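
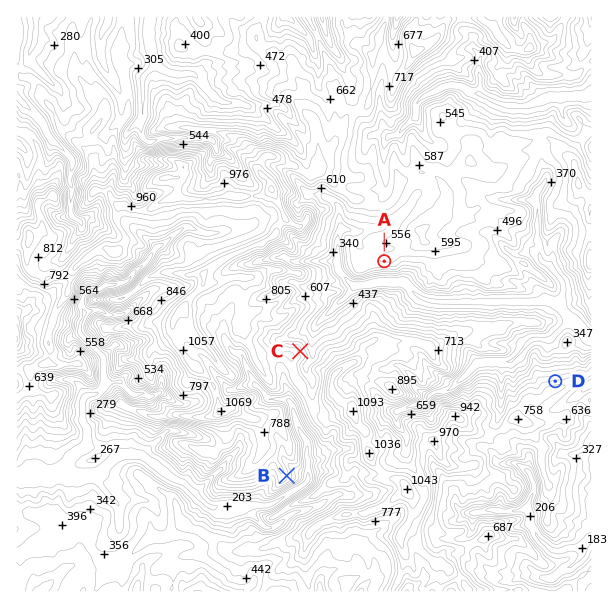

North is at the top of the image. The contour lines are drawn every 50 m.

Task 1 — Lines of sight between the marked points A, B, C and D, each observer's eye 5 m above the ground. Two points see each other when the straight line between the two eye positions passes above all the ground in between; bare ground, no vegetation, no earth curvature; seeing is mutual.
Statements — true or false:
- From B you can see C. false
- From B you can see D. false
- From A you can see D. true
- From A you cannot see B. true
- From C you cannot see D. true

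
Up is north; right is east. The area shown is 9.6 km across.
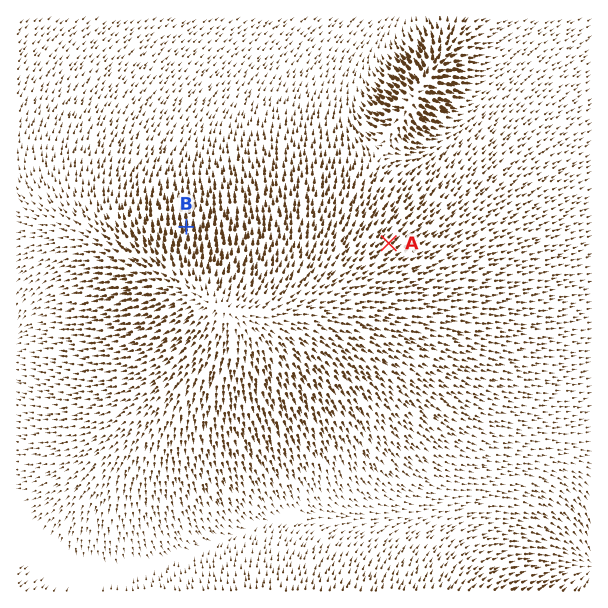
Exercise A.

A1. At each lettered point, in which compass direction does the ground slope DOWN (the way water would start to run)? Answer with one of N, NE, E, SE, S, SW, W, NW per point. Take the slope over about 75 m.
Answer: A NE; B N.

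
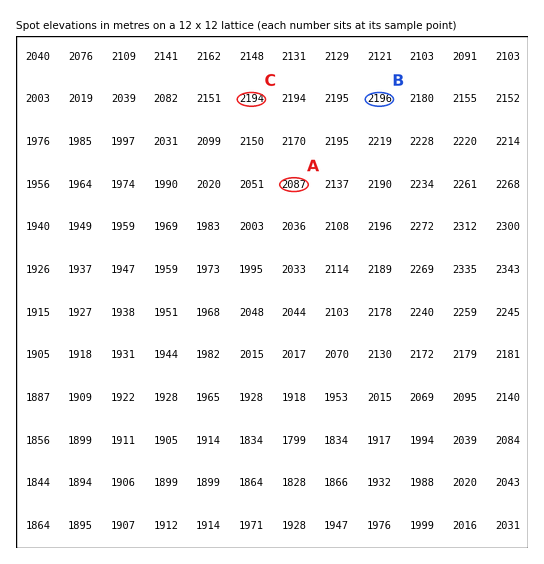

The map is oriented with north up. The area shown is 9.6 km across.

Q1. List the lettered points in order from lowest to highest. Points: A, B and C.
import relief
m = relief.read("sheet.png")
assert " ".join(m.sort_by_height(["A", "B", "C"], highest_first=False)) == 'A C B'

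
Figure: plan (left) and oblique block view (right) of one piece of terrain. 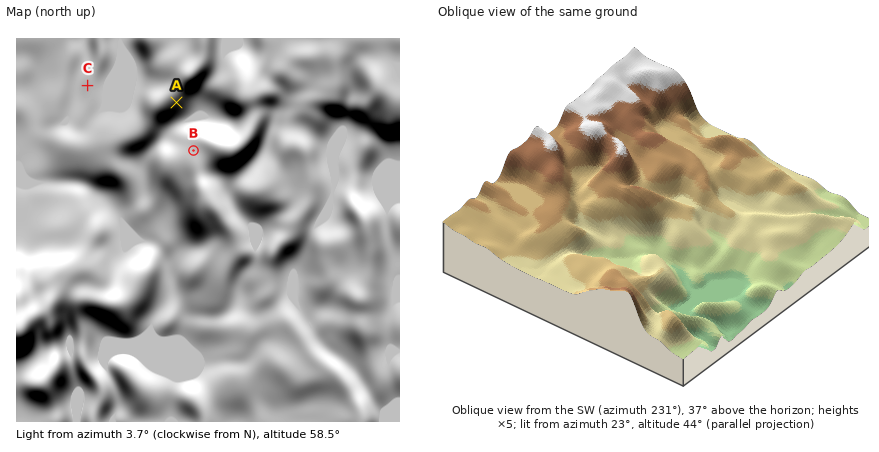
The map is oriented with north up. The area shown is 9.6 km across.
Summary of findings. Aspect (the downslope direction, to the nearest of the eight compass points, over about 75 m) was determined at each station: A SE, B W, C W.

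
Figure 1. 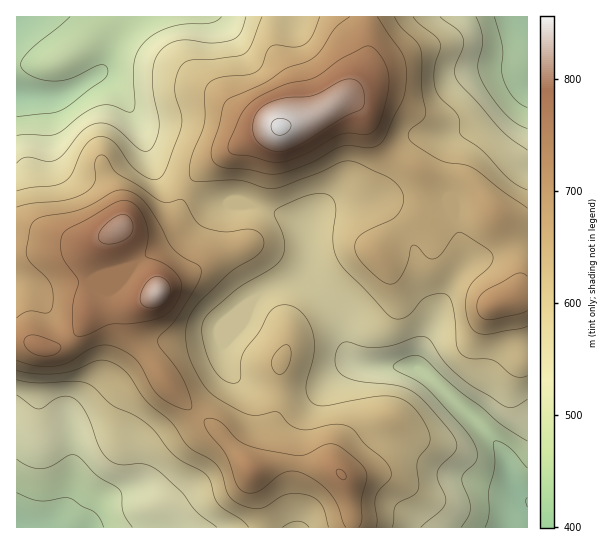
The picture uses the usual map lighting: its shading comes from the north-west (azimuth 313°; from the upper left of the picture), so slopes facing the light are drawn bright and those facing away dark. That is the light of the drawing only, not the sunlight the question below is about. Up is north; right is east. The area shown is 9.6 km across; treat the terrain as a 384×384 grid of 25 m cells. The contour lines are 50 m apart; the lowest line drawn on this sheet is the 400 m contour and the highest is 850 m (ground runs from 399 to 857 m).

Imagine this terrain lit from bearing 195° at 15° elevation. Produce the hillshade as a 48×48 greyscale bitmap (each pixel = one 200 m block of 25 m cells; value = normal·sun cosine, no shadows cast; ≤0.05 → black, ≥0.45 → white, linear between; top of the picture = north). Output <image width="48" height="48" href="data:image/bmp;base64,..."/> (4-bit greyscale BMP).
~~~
<image width="48" height="48" href="data:image/bmp;base64,Qk32BAAAAAAAAHYAAAAoAAAAMAAAADAAAAABAAQAAAAAAIAEAAATCwAAEwsAABAAAAAAAAAAAAAAABEREQAiIiIAMzMzAERERABVVVUAZmZmAHd3dwCIiIgAmZmZAKqqqgC7u7sAzMzMAN3d3QDu7u4A////AKqpmZqqqqqqq83uy6qru6l2Z4mZmZiIh6qqmZqqmZmqq83u26q7u6lmaJqpmId3d7uqmaqpmImZqr3+27vM3Ll3iqqYdmZ3d7u6qqu6mImaqrze27zN3bmIqql2VWd3ibu6qrzMuqqrvMzMurvM3Jd4mYdmZ4iHm7uqqrzMu7u83d25d5mqqGRFZmZ4mZmIrKqqqru7qrvN7uyVRWd3ZTI0VniaqpdovKqpmquqmqvN3cpjNEVVQyNFd4mYh1Vq3amZmaqpmqvMy6hURVVEMzRniZh2UzSd7JmYiaqpqrzcqXVFVmZUM0V4mYZTIjjO25mYmruqq97sl1M1ZnZUQ0VmdlQhE4ztuqqZq7uqvO7adTI0ZnZlREREMyERON7cqszMzcuqvN24UyNFd4dmZUMyEAAUjf7Lu////tuqvMqFQzRniZh3dlMyEAFI3+y7vP///9u7zLhUNEZ4mZiIdlVUREWN7suqu////tzN24ZERFeIiIiId3eJmZrO3Lqqqty6rN3tynVVVWd3d3d3d4q7zM3curu6mIdles3cuYd2Znh3ZndmeJqrvMzKmrzLqVREebu7u7uYd4iHd2ZVaJmaq7upms3dzERGiZmavO25iZiId2VFaImZq7qpms3d3VZomHeIrN7KqqmIh1RFeImau6mqqqqru3eJmGZ3iaqZq7qZh2VWeJm8y5mrqodniIiamHeHd2ZWiru6mHd3iZvMypq7qXVEZpqrqZiIdkIkaKu7upiIiazcuZqqqXVFVaq7qqqpl0ITV4mru6mIirzLmImZmYdmVZmqqau7qWM0VniaqpiImruph4iJmZmYZYiZiJqruWVVZVZ3h3d4mZmHd4iIiZqph4iHdneJmFVWVURVVVZ4iYdmZ4iIiJq6iHZUQ0RmZTRWVURERGeIiIdmZ4iIiJqph1QyEiIzMRNWZlVVZ4mZmYh3d4iHiJmHZjIREiIhAANWd4iImruqqZiIiIiIiJhkMzMiNEQxAANniau83dzLupmZmZmIiZdCEUREVndSACV4m87v7u7dy6mZqpmYiHUyI1VEV4hjEkZ4m9/////u3Lqqqph3dlMzRVVFVndTI1d3ib3u///+3czMqXZVVDNFZkRFVlQyJGd3eJqs7/7u7e7tqGVVVEVVVTNEVUIRJXiHd3eKzMzM3u/sqHd2ZmZUMzNERDISNoiIiId4mZiavN3LmJmId2ZDIjNERDIjV5qZmYh3dlVnmrupiZmHZlQyI1VVVEM0eaqqmZdkMzNFaJmIiZhlREMiNIiIhlRGiaqZmXZDERIzRXd3eIZUREM0Vru7qXZniZmYh2QzERIjNFZmd3ZVVURFZ6u7upiImZiHdUMzNDMzREVWZmZmdlVWiImZmZmZiIh2VDM0ZlQ0RURVVWZniHd3iHd3eImZh2ZVMyI1d1M0VlVlVEVniIh3d3ZmZ3iIdlRDIiNGdlRFZmZlQzNFZndmZndmZ3eIdlQyI0RXdlVmdmZlMyIzRVVWZnd3d3eIdlQzNFVndmZ3dmZUMyIjNFVWZg=="/>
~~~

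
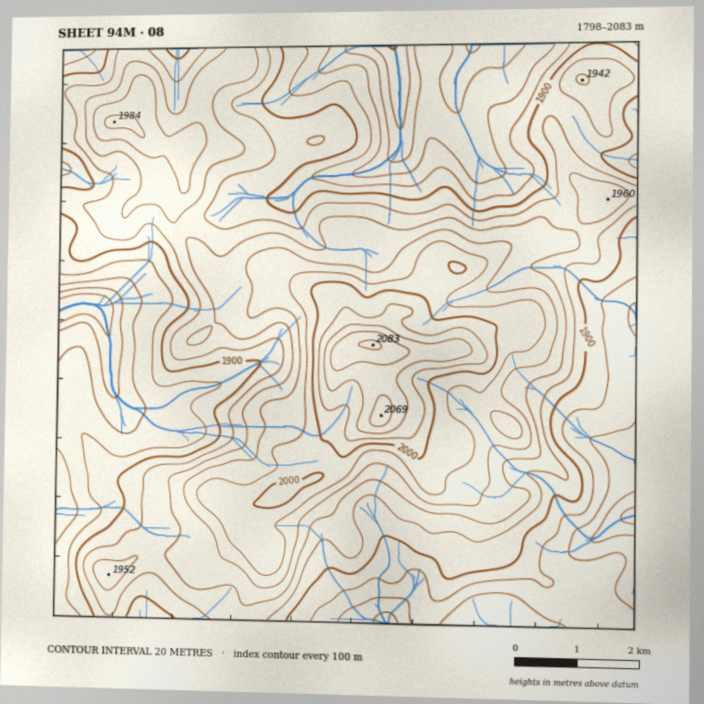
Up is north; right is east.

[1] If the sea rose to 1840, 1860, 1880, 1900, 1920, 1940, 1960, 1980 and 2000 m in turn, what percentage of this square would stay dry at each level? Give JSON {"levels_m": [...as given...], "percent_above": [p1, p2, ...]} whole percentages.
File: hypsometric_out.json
{"levels_m": [1840, 1860, 1880, 1900, 1920, 1940, 1960, 1980, 2000], "percent_above": [96, 88, 76, 64, 50, 35, 22, 14, 7]}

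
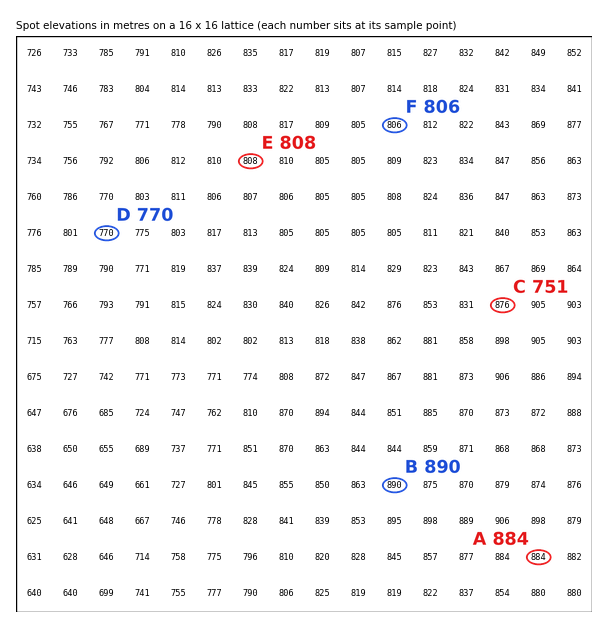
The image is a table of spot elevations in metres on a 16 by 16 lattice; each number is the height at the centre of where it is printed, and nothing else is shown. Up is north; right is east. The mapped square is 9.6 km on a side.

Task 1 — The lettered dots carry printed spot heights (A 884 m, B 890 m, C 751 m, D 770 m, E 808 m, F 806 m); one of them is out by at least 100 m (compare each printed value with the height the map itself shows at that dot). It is C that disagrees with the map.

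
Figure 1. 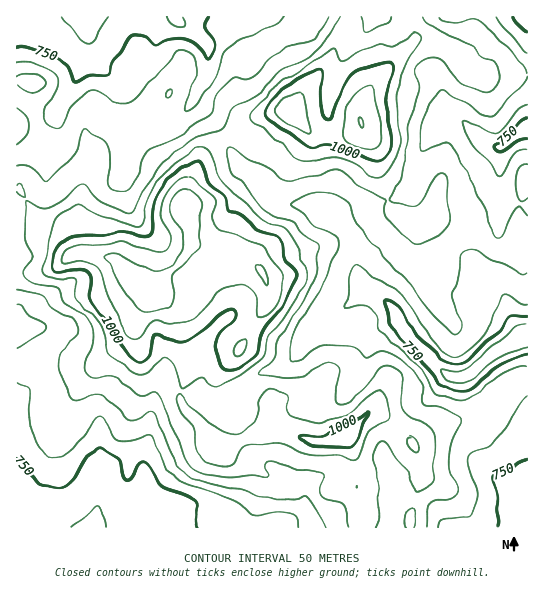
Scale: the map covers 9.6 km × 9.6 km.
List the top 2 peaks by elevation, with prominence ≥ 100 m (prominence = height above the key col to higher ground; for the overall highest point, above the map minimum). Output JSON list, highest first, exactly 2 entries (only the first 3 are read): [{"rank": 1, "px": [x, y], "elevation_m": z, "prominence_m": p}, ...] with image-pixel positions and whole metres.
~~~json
[{"rank": 1, "px": [150, 295], "elevation_m": 1149, "prominence_m": 490}, {"rank": 2, "px": [361, 122], "elevation_m": 1101, "prominence_m": 195}]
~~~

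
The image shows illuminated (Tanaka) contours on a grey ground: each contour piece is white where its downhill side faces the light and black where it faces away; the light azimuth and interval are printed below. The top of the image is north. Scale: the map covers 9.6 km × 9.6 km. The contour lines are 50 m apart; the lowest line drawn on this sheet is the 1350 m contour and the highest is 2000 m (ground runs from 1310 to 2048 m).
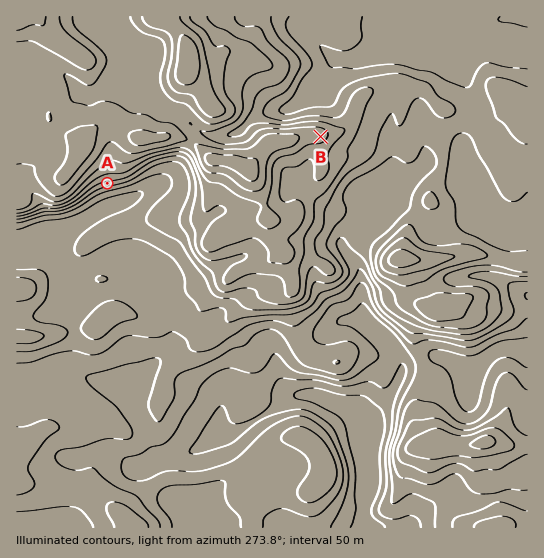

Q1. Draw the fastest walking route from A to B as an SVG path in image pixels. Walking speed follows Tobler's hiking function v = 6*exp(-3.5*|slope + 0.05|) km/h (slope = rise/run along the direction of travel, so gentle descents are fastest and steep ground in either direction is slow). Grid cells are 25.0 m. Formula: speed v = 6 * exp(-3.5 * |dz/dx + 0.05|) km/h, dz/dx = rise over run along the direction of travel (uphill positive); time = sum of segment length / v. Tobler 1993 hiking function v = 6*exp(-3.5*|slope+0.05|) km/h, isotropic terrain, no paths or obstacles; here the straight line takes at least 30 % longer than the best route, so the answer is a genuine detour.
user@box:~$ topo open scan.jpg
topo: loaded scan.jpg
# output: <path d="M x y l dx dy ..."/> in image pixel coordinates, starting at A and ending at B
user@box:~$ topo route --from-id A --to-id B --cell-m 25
<path d="M107 183l24-12 7-6 40-20 23 0 5 2 7 0 2 2 32 0 8-4 8-8 6-3 33 0 3 1 6 0 3 2 7 0"/>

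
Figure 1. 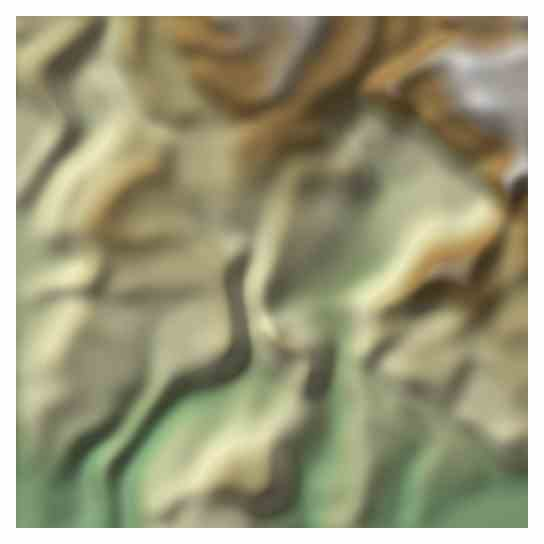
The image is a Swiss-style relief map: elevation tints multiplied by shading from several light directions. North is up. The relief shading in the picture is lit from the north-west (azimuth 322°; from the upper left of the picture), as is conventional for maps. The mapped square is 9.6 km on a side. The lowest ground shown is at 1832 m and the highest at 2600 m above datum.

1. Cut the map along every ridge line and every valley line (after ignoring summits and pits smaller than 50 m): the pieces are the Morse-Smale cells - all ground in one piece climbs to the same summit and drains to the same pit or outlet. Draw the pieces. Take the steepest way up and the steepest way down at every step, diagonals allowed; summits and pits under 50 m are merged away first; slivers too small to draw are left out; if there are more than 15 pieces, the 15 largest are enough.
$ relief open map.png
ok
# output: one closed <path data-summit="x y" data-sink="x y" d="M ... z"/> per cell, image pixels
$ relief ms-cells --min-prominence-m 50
<path data-summit="486 103" data-sink="75 527" d="M223 233l-9 0-7 4-26 28-17 4 0 42-10 29-3-9-17-11-28-11-27-5-22 0-36 17-1 13-4 11 1 183 106 0 2-51 31-47 27-26 14-5 21-3 31-19 4-14 0-14-8-54 0-13 8-24 2-13-5-6z"/><path data-summit="309 17" data-sink="75 527" d="M425 16l-270 1 0 26 2 10 19 33 17 19 7 13 0 56 11 44 12 15 27 6 5 6-2 13-8 24 0 13 5 20 13-5 0-21 26-70 0-16 6-28 0-12-7-25-1-32-8-17 4-14 2-2 21 10 11 1 13-5 23-18 16 14 2 0 14-12 24-14 10-8 8-10z"/><path data-summit="102 221" data-sink="75 527" d="M119 103l-9 1-18 10 1 11-6 16-32 32-20 36-19 22 1 113 5-24 35-16 22 0 35 8 33 16 5 5 2 7 10-29 0-42 17-4 26-28 7-4 9 0-12-15-8-29-3-15 1-33-22-5-25-9z"/><path data-summit="486 103" data-sink="462 527" d="M501 324l-22 22-4 11-2-5-8-3-20 3-16 5-11-1-8-4-12 0-17 11-8 12 0 9-10-1 6 26 0 8-5 16 3 30-8 39-12 21 0 5 181-1 0-198-17 2z"/><path data-summit="309 17" data-sink="309 527" d="M354 61l-24 18-13 5-11-1-21-10-4 5-2 11 9 24-1 14 8 36 0 12-4 15-3 35-25 64-2 13 2 9 27-6 24-8 15 2 33-27 6-7 1-39 18-32 1-15-12-21-17-16 4-21-3-26 11-20z"/><path data-summit="486 103" data-sink="309 527" d="M454 61l-13 0-18 6-21 12-9 9-14-5-8-7-8 11-3 8 3 26-4 21 17 16 7 9 5 12 1 9 18-7 15-10 8 0 17 10 20 20 36 22 9-14 0-26 6-8 10-6 0-64-34 2-8-3-6-10-8-24z"/><path data-summit="461 273" data-sink="309 527" d="M430 171l-8 0-15 10-19 8-19 37 0 33-2 8-39 32 4 18 9 21-4 47 5-2 21-2 8-30 13-20 0-16 5-10 18-9 31-23 23 0 32-35 11-15-37-22-20-20z"/><path data-summit="229 481" data-sink="75 527" d="M251 377l-4 0-29 19-21 3-14 5-27 26-25 36-7 15 1 47 78 0 5-29 13-15 5-3 15 3 16 0 3-2 3-7 1-17 5-13 24-26 4-10-26-13-12-13z"/><path data-summit="41 65" data-sink="75 527" d="M109 16l-93 1 0 106 9 4 4 4 0 6-4 8-9 12 0 12 27 23 12-19 26-26 11-17 0-15-12-22-1-8 4-10 16-14 10-38z"/><path data-summit="486 103" data-sink="75 527" d="M527 16l-101 0 1 15-8 10-10 8-24 14-14 12 8 8 14 5 9-9 21-12 18-6 13 0 18 9 8 24 6 10 8 3 33-3z"/><path data-summit="229 481" data-sink="309 527" d="M299 408l-6 11-24 26-5 13-1 17-4 8-18 1-15-3-14 12-7 16 0 19 103-1 0-46 4-10 16-22 7-23 1-16-25 1z"/><path data-summit="486 103" data-sink="75 527" d="M154 16l-45 1 0 6-10 38-16 14-4 10 1 8 11 22 19-11 9-1 35 24 25 9 22 4 0-14-2-12-11-16-12-12-19-33-2-10z"/><path data-summit="461 273" data-sink="75 527" d="M505 224l-44 49-23 0-31 23-18 9-4 5 2 13 30 22 12 3 17-9 22-24 5-9-2-15 13 19 14 13 3 0 12-16 8-5-5-7-11-24 6-40z"/><path data-summit="486 103" data-sink="309 527" d="M362 381l-20 2-6 3 0 33-4 18-8 20-15 20-2 10 2 41 37 0 2-7 9-15 10-43-3-30 5-16 0-8z"/><path data-summit="278 341" data-sink="309 527" d="M322 297l-15 2-17 6-19 3-7 3 1 8 8 16 9 9 15 5 7 9 3 12-8 33 2 6 28 2 7-2-1-20 6-51-9-21-4-18z"/>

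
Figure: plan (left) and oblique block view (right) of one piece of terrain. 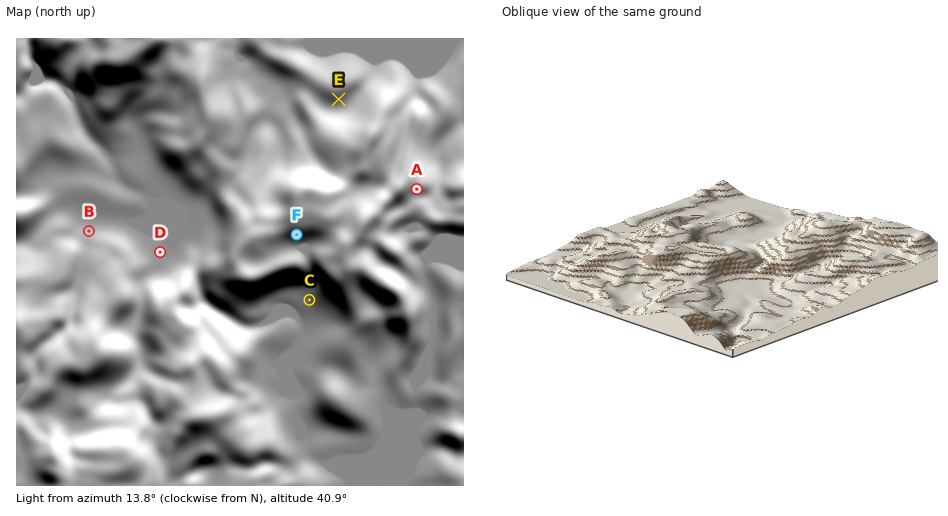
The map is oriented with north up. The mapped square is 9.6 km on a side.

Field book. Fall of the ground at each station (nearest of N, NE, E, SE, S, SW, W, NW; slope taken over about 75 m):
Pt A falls SE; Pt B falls N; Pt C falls SW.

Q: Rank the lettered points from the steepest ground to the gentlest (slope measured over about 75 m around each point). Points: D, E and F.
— F E D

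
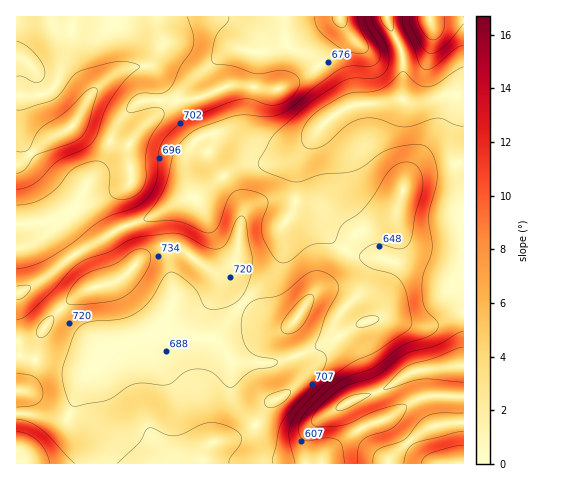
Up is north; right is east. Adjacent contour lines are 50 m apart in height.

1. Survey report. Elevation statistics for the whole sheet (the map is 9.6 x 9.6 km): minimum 460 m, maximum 880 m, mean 680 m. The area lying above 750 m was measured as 16.1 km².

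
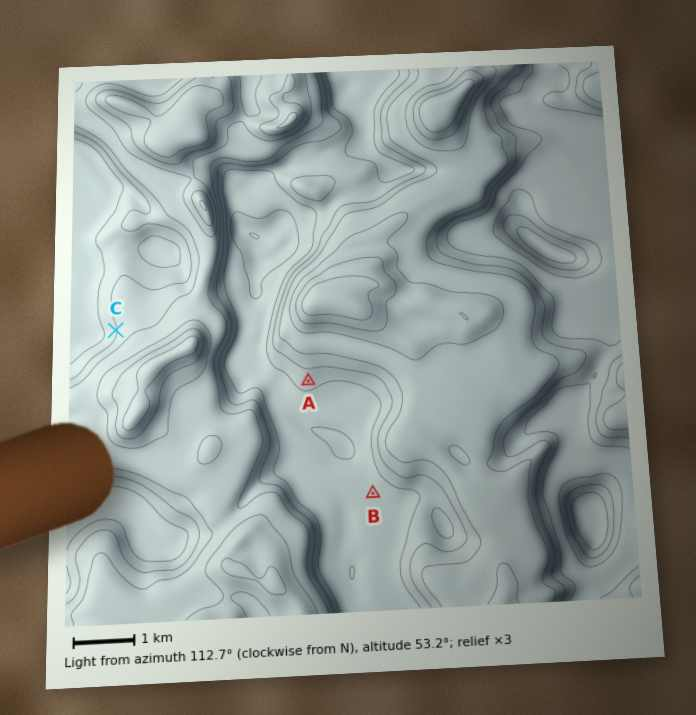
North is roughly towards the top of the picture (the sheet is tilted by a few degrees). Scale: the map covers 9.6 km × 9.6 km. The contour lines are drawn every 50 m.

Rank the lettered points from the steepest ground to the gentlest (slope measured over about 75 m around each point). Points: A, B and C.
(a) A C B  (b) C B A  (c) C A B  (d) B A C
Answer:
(c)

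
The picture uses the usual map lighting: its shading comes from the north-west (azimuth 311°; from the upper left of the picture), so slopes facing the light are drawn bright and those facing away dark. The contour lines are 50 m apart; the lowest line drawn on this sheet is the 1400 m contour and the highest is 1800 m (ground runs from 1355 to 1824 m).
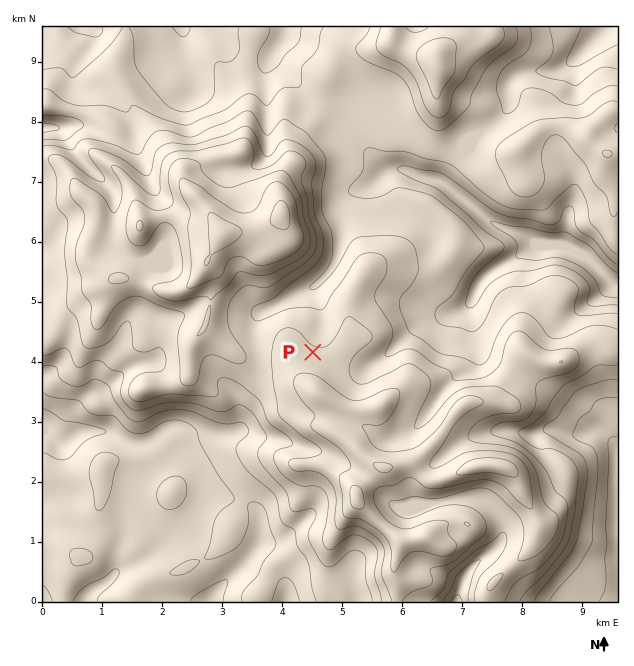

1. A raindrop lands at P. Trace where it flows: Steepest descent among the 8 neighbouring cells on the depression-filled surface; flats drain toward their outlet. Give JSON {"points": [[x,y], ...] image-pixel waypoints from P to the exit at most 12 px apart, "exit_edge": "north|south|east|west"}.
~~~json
{"points": [[313, 352], [316, 340], [320, 328], [320, 316], [320, 304], [316, 292], [320, 280], [331, 270], [337, 258], [340, 246], [341, 234], [341, 222], [341, 210], [347, 198], [359, 190], [371, 184], [383, 172], [395, 169], [407, 171], [419, 175], [431, 178], [443, 184], [455, 193], [467, 202], [479, 213], [491, 222], [503, 228], [515, 232], [527, 238], [539, 240], [551, 240], [563, 241], [575, 247], [587, 258], [599, 270], [610, 282], [617, 286]], "exit_edge": "east"}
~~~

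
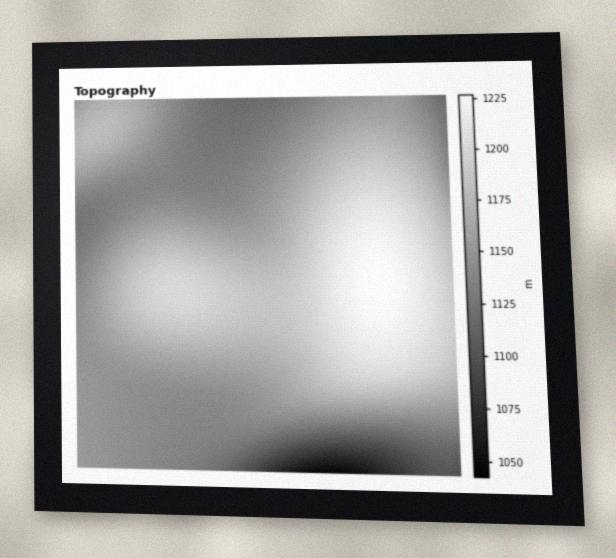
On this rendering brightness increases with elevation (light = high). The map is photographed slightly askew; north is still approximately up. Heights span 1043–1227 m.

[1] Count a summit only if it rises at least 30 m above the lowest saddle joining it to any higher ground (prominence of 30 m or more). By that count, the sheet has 1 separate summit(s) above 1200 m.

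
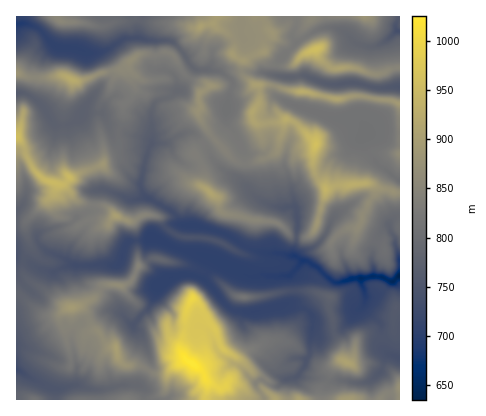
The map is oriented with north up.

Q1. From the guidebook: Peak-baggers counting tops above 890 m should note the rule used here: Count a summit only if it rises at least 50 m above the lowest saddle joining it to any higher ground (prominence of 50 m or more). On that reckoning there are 9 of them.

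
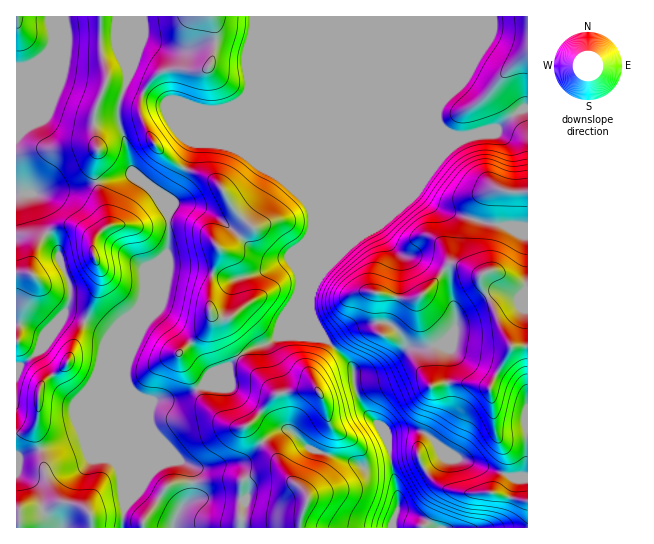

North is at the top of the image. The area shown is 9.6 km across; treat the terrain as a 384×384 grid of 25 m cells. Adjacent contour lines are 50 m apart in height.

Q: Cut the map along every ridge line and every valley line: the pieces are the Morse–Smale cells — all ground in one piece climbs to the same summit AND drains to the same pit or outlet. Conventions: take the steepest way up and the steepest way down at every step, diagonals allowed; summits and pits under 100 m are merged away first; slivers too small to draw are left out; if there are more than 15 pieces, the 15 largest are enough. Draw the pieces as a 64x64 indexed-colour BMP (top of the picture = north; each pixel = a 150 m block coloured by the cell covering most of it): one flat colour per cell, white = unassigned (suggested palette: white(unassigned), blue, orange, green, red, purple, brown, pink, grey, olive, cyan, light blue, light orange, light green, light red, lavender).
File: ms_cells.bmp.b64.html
<image width="64" height="64" href="data:image/bmp;base64,Qk12CAAAAAAAAHYAAAAoAAAAQAAAAEAAAAABAAQAAAAAAAAIAAATCwAAEwsAABAAAAAAAAAA////ALR3HwAOf/8ALKAsACgn1gC9Z5QAS1aMAMJ34wB/f38AIr28AM++FwDox64AeLv/AIrfmACWmP8A1bDFAEREREREREd3d3czMzMzMzMzMzMzMzMzMRERERERERERRERERERER3d3dzMzMzMzMzMzMzMzMzMxERERERERERFEREREREREd3d3czMzMzMzMzMzMzMzMzMREREREREREURERERERER3d3d3MzMzMzMzMzMzMzMzMxERERERERERREREREREQzd3d3czMzMzMzMzMzMzMzMzERERERERERFERERERERDM3d3dzMzMzMzMzMzMzMzMzEREREREREREUREREREREMzN3d3MzMzMzMzMzMzMzMzMRERERERERERREREREREQzMzd3czMzMzMzMzMzMzMzMxERERERERERFERERERERCMzMzMzMzMzMzMzMzMzMzMzEREREREREREUREREREREIzMzMzMzMzMzMzMzMzMzMzMRERERERERERREREREREQiMzMzMzMzMzMzMzMzMzMzMxERERERERERFERERERERCIzMzMzMzMzMzMzMzMzMzMxEREREREREREUREREREREIiMzMzMzMzMzMzMzMzMzMzERERERERERERREREREREQiIzMzMzMzMzMzMzMzMzMzERERERERERERFERERERERCIjMzMzMzMzMzMzMzMzMzEREREREREREREUREREREREIiIzMzMzMzMzMzMzMzMzERERERERERERERREREREREQiIiIiMzMzMzMzMzMzMzMRERERERERERERFERERERERCIiIiIiMzMzMzMzMzMzMREREREREREREREUREREREREIiIiIiIjMzMzMzMzMzMxERERERERERERERREREREREQiIiIiIiIzMzMzMzMzMzERERERERERERERFkRERERERCIiIiIiIiIzMzMzMzMzMREREREREREREREWZEREREREUiIiIiIiIiMzMzMzMzMRERERERERERERERZmREREREVSIiIiIiIiIiMzMzMzMRERERERERERERERFmZkRERERVIiIiIiIiIiIiMzMzMREREREREREREREREWZmZERERVVSIiIiIiIiIiIiIiIRERERERERERERERERZmZkREVVVVIiIiIiIiIiIiIiIRERERERERERERERERFmZmZFVVVVVSIiIiIiIiIiIiIhEREREREREREREREREWZmZlVVVVVVIiIiIiIiIiIiIiERERERERERERERERERZmZmZVVVVVUiIiIiIiIiIiIiIRERERERERERERERERFmZmZlVVVVVVIiIiIiIiIiIiIhEREREREREREREREREWZmZmVVVVVVUiIiIiIiIiIiIiERERERERERERERERERZmZmVVVVVVVVIiIiIiIiIiIiIRERERERERERERERERFmZmZVVVVVVVUiIiIiIiIiIiIhEREREREREREREREREWZmZVVVVVVVVVIiIiIiIiIiIiERERERERERERERERERZmZlVVVVVVVVUiIiIiIiIiIiIRERERERERERERERERFmZmVVVVVVVVVSIiIiIiIiIiIhEREREREREREREREREWZmVVVVVVVVVVIiIiIiIiIiIiERERERERERERERERERZmVVVVVVVVVVUiIiIiIiIiIiIRERERERERERERERERFmZVVVVVVVVVVSIiIiIiIiIiIhEREREREREREREREREWZlVVVVVVVVVVIiIiIiIiIiIiERERERERERERERERERZlVVVVVVVVVVIiIiIiIiIiIiIRERERERERERERERERFmVVVVVVVVVVUiIiIiIiIiIiIhERERERERERERERERESIiIiJVVVVVUiIiIiIiIiIiIiERERERERERERERERERIiIiIiIlVVIiIiIiIiIiIiIiIREREREREREREREREREiIiIiIiIiIiIiIiIiIiIiIiIhERERERERERERERERESIiIiIiIiIiIiIiIiIiIiIiIiERERERERERERERERERIiIiIiIiIiIiIiIiIiIiIiIiIREREREREREREREREREiIiIiIiIiIiIiIiIiIiIiIiIhERERERERERERERERESIiIiIiIiIiIiIiIiIiIiIiIiERERERERERERERERERIiIiIiIiIiIiIiIiIiIiIiIiIRERERERERERERERERGCIiIiIiIiIiIiIiIiIiIiIiIhEREREREREREREREREYIiIiIiIiIiIiIiIiIiIiIiIiERERERERERERERERERgiIiIiIiIiIiIiIiIiIiIiIiIRERERERERERERERERGIIiIiIiIiIiIiIiIiIiIiIiIhEREREREREREREREREYgiIiIiIiIiIiIiIiIiIiIiIiERERERERERERERERERiIIiIiIiIiIiIiIiIiIiIiIiIRERERERERERERERERGIgiIiIiIiIiIiIiIiIiIiIiIhEREREREREREREREREYiCIiIiIiIiIiIiIiIiIiIiIiERERERERERERERERERiIgiIiIiIiIiIiIiIiIiIiIiIRERERERERERERERERGIiCIiIiIiIiIiIiIiIiIiIiIhEREREREREREREREREYiIgiIiIiIiIiIiIiIiIiIiIiERERERERERERERERERiIiCIiIiIiIiIiIiIiIiIiIiIRERERERERERERERERGIiCIiIiIiIiIiIiIiIiIiIiIhEREREREREREREREREYiIIiIiIiIiIiIiIiIiIiIiIiERERERERERERERERER"/>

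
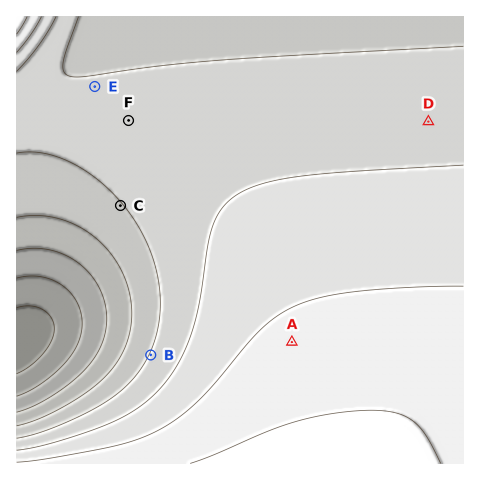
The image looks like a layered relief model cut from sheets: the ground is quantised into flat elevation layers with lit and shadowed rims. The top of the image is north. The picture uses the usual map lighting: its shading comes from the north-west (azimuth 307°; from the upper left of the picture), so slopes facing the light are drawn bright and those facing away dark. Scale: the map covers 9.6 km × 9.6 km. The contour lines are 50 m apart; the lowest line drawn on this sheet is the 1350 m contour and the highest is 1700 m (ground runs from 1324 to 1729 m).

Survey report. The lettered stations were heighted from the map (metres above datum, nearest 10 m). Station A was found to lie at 1660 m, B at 1550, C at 1550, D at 1580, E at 1550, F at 1560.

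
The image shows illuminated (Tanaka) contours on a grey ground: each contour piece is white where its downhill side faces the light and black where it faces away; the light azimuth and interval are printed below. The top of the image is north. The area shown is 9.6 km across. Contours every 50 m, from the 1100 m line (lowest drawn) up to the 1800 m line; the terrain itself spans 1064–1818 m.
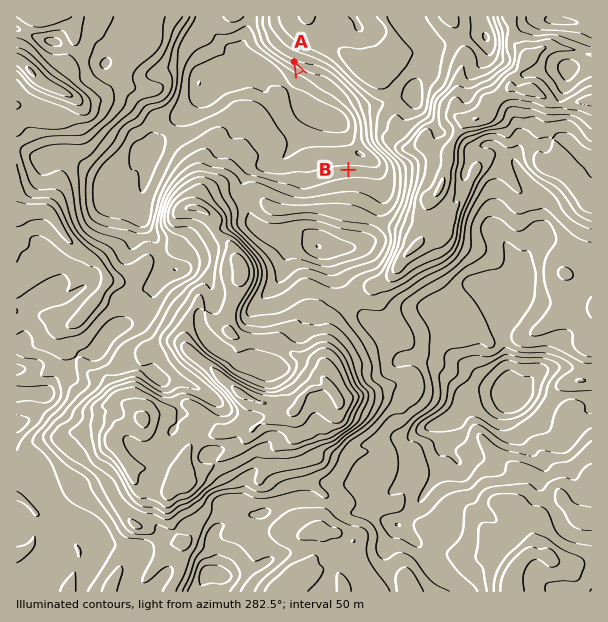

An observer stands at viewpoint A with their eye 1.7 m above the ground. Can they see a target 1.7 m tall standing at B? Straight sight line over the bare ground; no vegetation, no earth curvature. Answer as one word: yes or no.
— yes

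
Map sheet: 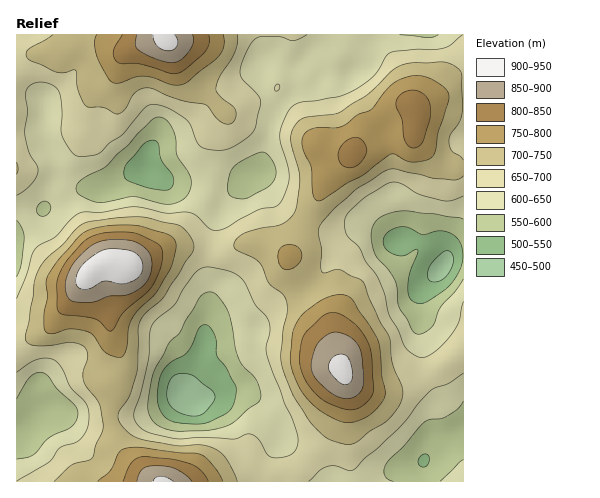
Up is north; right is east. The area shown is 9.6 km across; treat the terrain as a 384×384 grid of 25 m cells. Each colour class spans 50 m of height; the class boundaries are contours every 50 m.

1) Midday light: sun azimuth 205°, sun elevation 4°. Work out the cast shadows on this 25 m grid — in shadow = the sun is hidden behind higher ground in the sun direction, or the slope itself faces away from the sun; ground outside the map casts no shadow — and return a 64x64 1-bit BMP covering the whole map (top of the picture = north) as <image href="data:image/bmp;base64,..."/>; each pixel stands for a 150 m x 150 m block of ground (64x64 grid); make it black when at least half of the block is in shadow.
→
<image width="64" height="64" href="data:image/bmp;base64,Qk0+AgAAAAAAAD4AAAAoAAAAQAAAAEAAAAABAAEAAAAAAAACAAATCwAAEwsAAAIAAAAAAAAA////AAAAAAAAAA//AAAP8AAwP/8AAAPw+PB//4AAAPDw4P//hgAAYfHA//+OAAAB98H//4AAAAB/w///oAAAAD+D///gAAAAB4P//+AAAAADgf//4AAAAAAA///gAAAAAAB//+AAAAAAAD//4AAAAAAAP//gAD4AAAAf/+AAfgAAAB//4AD/AAAAT//gAf8AAABn/8AB/8AAAGP/wAP/8AAA4f/AB//wAADw/8AH//AAAPB/wAf/8AAAcH/AD//wAAAAP4AP//AAAAAPAH//8AAAAAAAf//wAAAAAAB///wAAAAAAB///gAAAAAAD//+AAAAAAAH//4AADAAAAf//gDg+AAAA//+D//4AAAB//4f//wAAeP//B///+AD///8D///5+/x//gH/////8D/+AH////+AH/wAP////4AP/AA/////gAP4AB///n8AAPAAH//+PwAAAAAP//wfAAAAAAf//A8AAAAAA//8BgAAADwB//wAAAAAPgD//AAAAAB+AH/4AAAAAfwAf/gAAD4DXAA/+AAP/gIcAB/4AB/8AAwAD/gAP/wADAAH8AA/+AA8AAPAAD/4CDgAAABgP/gceAAAAPAf/H/QAAAA+A///8AAAAB4B///wAAAADgD///AAAAAGAH//8AAAAAAAH//wAAAAAAAP//cAAAAAAAD//4AAP/AAAP/w=="/>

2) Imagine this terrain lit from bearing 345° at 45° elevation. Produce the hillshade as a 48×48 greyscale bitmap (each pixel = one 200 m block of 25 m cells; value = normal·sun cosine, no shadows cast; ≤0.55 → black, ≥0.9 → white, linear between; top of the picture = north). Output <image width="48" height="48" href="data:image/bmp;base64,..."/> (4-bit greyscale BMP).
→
<image width="48" height="48" href="data:image/bmp;base64,Qk32BAAAAAAAAHYAAAAoAAAAMAAAADAAAAABAAQAAAAAAIAEAAATCwAAEwsAABAAAAAAAAAAAAAAABEREQAiIiIAMzMzAERERABVVVUAZmZmAHd3dwCIiIgAmZmZAKqqqgC7u7sAzMzMAN3d3QDu7u4A////AKqqqZmqmaq8uqmId2ZmZmVVZmZneJmqqqqqqqmZmqvNy6mYh3Z3d3ZVVVVVZ4iaqru6mqmYmrze7cupiHd4mXZUREM0RVZ4mqqqqqmIis3e7u26mId4mYZURDMjM0VniYmru6qZmbzd7u7cuYh3iHZUREMyMzRWeGeau6mYiZq83u/ty5mHd2VUQzMyIzNEVVaJmZmHd3iavN7dy6mHZlVEMhEiIjM0REVnh3d3ZEV4mru7u6mHZVQyEQEjMzNEREVVVERWUyNGeIiJmamHZUMhABEjRDNFREVVQzRVVCI0VmZneIh2ZUMiISI1ZVRERDRVVVZmZTIiNEVWZmZmVUMzQzRWd2ZUQyI0Vnd3dUIRIkVmZUVmVVVVZVRGd3dlQyETVoh3ZUMgEjVmZVZmZneHd2VFd4iHVEISRndlVVRCIjV2ZmZ3iIiZmGVVaJmphmQgE0VURURUMzV3d3eIiJmaqYdlZ5mqqIZCESNERERVRERnd3eIiZqqqZh3Z5maqZh1MSJFUzNERERWZ3d4iaqqqpiIh4mZmYiHQhI1UxEjRENWZmVniauqqZh3iImYiIiYYyI0QgABNERFZmZWeKu7qYh2eJmqmJiIdSEjIQAAI0RFZmZVZ5q7qYd2Voq8uqmIhkIiEQAAI0RFZmZlVniqqod3ZWm8y6mZmXUzMhAAEjREVmZlREaJmZh3dVabzKqqu6hkVUMREiNDNFVmVEV4mImIhlRou5mrzMuYeHZDIiNEREVmZVVniIiZmGQ1iYqr3d3Lu6l2RERnZVVnh2ZniId5mXUzV3mrzd7t3cupdmZ4iHd5mYdniIdmeHZDRWiavN7/7ty7qIeJqqmZqYdmd3ZERWVDNGeZq87//tzMypiJq7qqqYZUVmZDI0QyNFeImr3u7t3M3Kh4mruqqYYzNFVDIjMyJEVniavN3dzM3Lh3iau6qYZCEjREQzMiIzRGd4mavMzLu6l2eJqqmYdTEBI0VUMzMiNGd2ZniruqmYh2Z4mpmYdkIAATREQ0MzRFZlREZ4mYd3d2VniJiHd1QQABIiM0VFZmZUMyNWd2VVZmVVZnd2d2UxAAERI1Znd3ZUMyIjVmVVVVQzRWZmZndkMiIhI1eHd3ZVRDESNXd2ZUMjNWZmZoiHZVVDI1eHZ3ZlVUMRJGd3ZUQzNGd4iJqph3ZlREV1Z3d2ZVMhE1ZmZlRERXiauqq6h3d2VDNEV4h3ZVQyIjRVZlVVVXmrzLu6l2Z2VDNEV4h2ZVVCIhI0VmdlVmiru8y7qGZmZURFVnd3ZVVUMhEjVniHZmeaqqvMuoiIdlVVREZ3ZlRDMiEjVneId2Z4mZm8y7qqmHZUMiRnd2QyERESRWd4iId3iIibzMu7qZhlMiNXdlQyEAABI0VniIh4d3d5q8zLuph2VERWZlUyEAAAESM1eId3dmZWeavMu6mIdmZVZmZTIRERESIjVnZWd3ZVaJu7u7qZmYh2Z4iGVEQzM0QzRVZUVndmaJq7vLqaqph3d4mYZVZURFVEREVURmdmZ5q7zLqg=="/>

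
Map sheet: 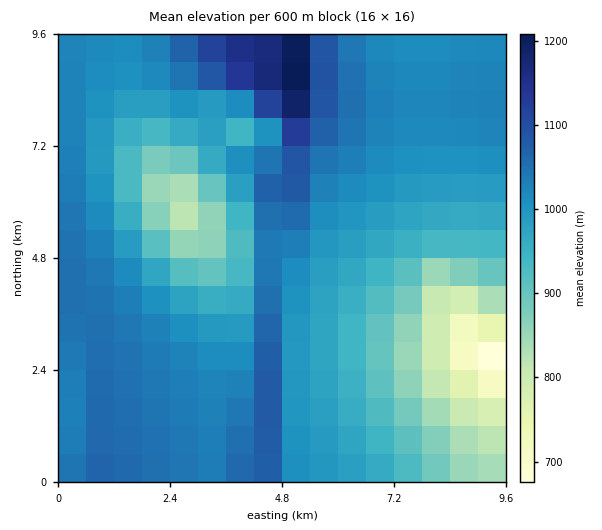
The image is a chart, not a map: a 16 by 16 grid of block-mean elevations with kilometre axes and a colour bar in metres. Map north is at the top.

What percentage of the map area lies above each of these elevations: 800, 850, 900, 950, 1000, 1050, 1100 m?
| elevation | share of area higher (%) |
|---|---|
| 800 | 96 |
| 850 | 91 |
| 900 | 85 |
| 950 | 75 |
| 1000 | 55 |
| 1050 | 17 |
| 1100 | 5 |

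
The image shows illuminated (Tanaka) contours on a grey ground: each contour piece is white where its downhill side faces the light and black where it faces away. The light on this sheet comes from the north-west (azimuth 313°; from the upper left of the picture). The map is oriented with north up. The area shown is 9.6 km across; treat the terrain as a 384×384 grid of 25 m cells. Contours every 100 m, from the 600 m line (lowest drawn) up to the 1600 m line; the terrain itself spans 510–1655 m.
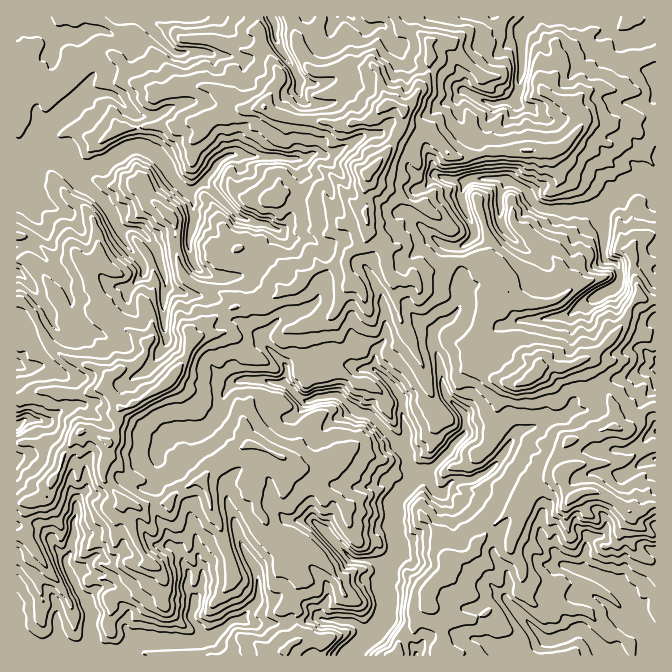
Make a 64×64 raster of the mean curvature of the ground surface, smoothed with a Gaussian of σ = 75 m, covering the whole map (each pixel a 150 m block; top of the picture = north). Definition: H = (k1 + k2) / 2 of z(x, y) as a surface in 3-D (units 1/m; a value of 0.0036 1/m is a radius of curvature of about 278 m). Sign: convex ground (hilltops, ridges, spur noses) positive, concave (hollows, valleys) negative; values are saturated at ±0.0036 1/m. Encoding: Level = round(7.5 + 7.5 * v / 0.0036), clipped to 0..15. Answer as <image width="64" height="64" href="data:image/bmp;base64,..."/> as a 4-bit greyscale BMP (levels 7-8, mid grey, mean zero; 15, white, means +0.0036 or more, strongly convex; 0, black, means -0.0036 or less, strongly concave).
<image width="64" height="64" href="data:image/bmp;base64,Qk12CAAAAAAAAHYAAAAoAAAAQAAAAEAAAAABAAQAAAAAAAAIAAATCwAAEwsAABAAAAAAAAAAAAAAABEREQAiIiIAMzMzAERERABVVVUAZmZmAHd3dwCIiIgAmZmZAKqqqgC7u7sAzMzMAN3d3QDu7u4A////AIZmZVVURau7uql4ebvLZaUiSt/0LMq7lliZia3GNGyXZ4ZZlJuUMyIjIlrdmKzb/7czSNY2qFRFibggJpNarIVZyE2hn2RVZppFGLZGeLqM20MmrHaGVoibk0dSFMyGVUnlLqCeRYebs4tgAUVEcwAAdzJrmJqrqbkim5ZbxkZHSPU/kG1jid6An5ZSi9qjGHjaQnu7l2WNohnLm82Fl0o21G8xr3eZ24A96ZQXi4ZW7/pCarp2aHgxm5h3dlmEaDij+AVYeIi6YSfduBpoq4P8hjR6y3eadTbYeIdopzWIOI3RbWRnZttkNp7YC6iaV+lENHqsqIdmk8qZuqhDR3lYv2BGmJqt6VM2n7MaqZZ+mrlEmGe6h3lU6WVTEkZXinn6I5V3q9+4OFWPcFipd9xgE0RTR7uJp0nGVRVXmGe9TsUhyjlF10RKR7wTiaiMyATJpTWKuYqjjoaka2XriYPOYKBrm3qzQohW6QiqqcyAPfu0NXqXasVtlzSPYXq3WbpD0UZZfFp2pWjkGaualwCvplNIeqeImVq2Jn0jJbm6dkiwWXmZeUqTbNFKukMwJb2XYknrh4h5mMcoqFxjnaK6iqMZvLrXfXJ/gXq2aXOnrLlyS/plaIeIuRbqeSbf29/skhmJ7aivY25TmYSahrq7uFJK9yV2h3mqQ6+nnsmcZ65zM1ulQ1vJm0Wahal3mHV5liS0BJmpeKp1jO/5V4lon6R12jaWZnvpRZqFmHh2Z3ZXc2SjEEqYmInEN3QnmWdq5FX4eHZWZ5uFWHaJmYmIl2lzQs+5EHmHeuxkVUJrNlb2U8yVVVeHebpmecyYm7iKzGSnCL/ECIh4mbq7yjKGeMpyfWVmaId3i7q8qYZou6qGJK5QndwjmGemMzJGrfyXbMffpmZnhmZ3rKdmhmib24IlrqEGnJF5h8+3dYhKWpVa/piVRmVVVnepZmaZV6nJFFOcuRGLpTVomJvc7ZIAAGq2J7VFZnd0V7lmU461VmEeNZrPVJqXdkREeIuppKV3NEJq6nVWeKc4uWaZSe6AAb8IqtgDmYVnZmRUSYeL65mWVEqu6WV4mTiqq+oAFAOH7QetgFd3ZnZnhWeLl2mc7vus20av6YiIVZqpgHgxKs7jBq4Ft2ebqXdlVpqXpIiHUiS7UlfflmdxAAAE3rqN7VB4zAnHi9//qGZnZESGQ0M1ebz5Mn/3Vod3jXbZq7YhB4jqCLuYd336yoeHdjNHVq3rZqnTSPg0d5z7FadmdoN5iecHm3Zleuqb/amrhaiMx2VWU6kEjVV2moF4hmaIpVqLsziaZ3eZuoSst0VIt6xUZmRG30B/uJmnJ8h3ZoaIJa2Ci5qHh3eHhZaflnx3xjd1WKqNJM+6q3U1vLmIhHpU22NpeKZniIeGlI3oeWqzeGebl1wG2ap0RnQ2m8yTjUXmRjRnqGMRASSFuttTjXOVisp0nQi3mKupqVM0fKKeNrSIZUeah4mHURWofmT5KLRouVTsB5RUe7q8mHRIpMsIhsiZNpqay83oICZs+8JMlYuVI9whNaupdmnMtzar9xqY2YhGh5t2Z76mACj1UatEi2WVOzTflTRFeojJVY+ybbu4d1Zlmmd2e//5DOMqxTepffwZB/UEZlVoeaqWmkKraqiYZ4i5iHeZlZoLk811itrKhhoK8Gy5h3iZaZe5NJlGmJur3biGWKe3ACyZZ3eNp9hgxi2wrbqqeYV6Q5qWmpZoQzirhzSLlawY74SphJxX1yewb5Criry4Q2VmVqqZqXIFQG1wLbmmigbMydlEqRrGBAVtoHi6iHEFmJqWroaHQ5/gjBPthol4FrmslEiUX6FKd6/AW/cAA4R3aZe9ZXVK7IDoDrqGZ5g4t3dkZTTOYFeq7rFtoEiqtXd5WNtTRr+4E/cPhQABJDeJhGlljscEhq7JcZsFzd24h5d6qVaJzIYM+A+AaWd3U0rGV2npQWmr23YQg23JqqlopaaamYIquhzsOiCOuql1RXZpe7U5ub36YTkTvoZ6yUZ5ZM6Hd3IRAAAARmfKmGdkVWd6ZFVGqupAn4B9V7zYSLlK/6ZnsDd2VVR4iId2aZh4dmdVdiFJpgOPowU1QhAFg4uM+EexrduZiIiZh2aIdXh2ZlWcpAIhNY2nQBNFZlIkJYrOZnPfqs7v/+/pZ3mYlqZphpz6YyRnfLlmaJrJd1hwFkyVaudWiHiZiL6FaIeWt1erqJ79u6yZyWhod3d3edpDBuedhlh3Z4l2bNh4d5XIVFd3e8homrvLqXVpzv/9z9+CyEeWXIeliDNG24mph7Z4RHd8UEYSd4iazO/KZmVoWfrsUnd9lKUyJ4m6ZoiHt3pzRnYGrZQiRXmI3FYFVDZXzq6mVGUAICmKzLZURVOpirg0VGit3cqquWRtcwqrllSoZ/qFAYumG/x3ypq7tYiJu3WarKp5u7qIVmn4BTN4ZsRW6lU47dkK2VOXqYmEmHWLpVaHd3p3p2x3avJf/aiN1UR5Z2va6gi5lGZneFOpZHm5aaZ3tzWERjR9cLtWq5+VNI6mq3WbCLioV3Z6qpuEioqrlWqAAAFomckI1lVna4REfniVZkgJmKl3h2ibebVmSJdWqAf/7tlnxAy4dXhXk2W/38ZZhhidyJdoVEaWVFVDV62jbdqZdYviPaqTqzJWurmIu5qlFpmmeoeXVIRYzLvIVTdkIRMlasB/dtZ0SFmVQiI1VblSYzI1dqy5"/>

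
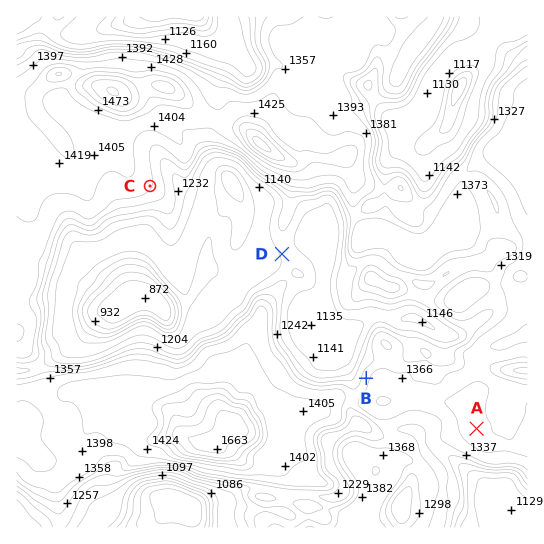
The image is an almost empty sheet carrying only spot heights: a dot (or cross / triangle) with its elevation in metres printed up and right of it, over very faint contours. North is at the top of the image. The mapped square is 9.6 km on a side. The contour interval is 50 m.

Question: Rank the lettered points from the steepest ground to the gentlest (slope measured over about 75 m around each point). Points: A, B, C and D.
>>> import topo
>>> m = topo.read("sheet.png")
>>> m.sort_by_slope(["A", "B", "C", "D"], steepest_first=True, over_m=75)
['B', 'C', 'D', 'A']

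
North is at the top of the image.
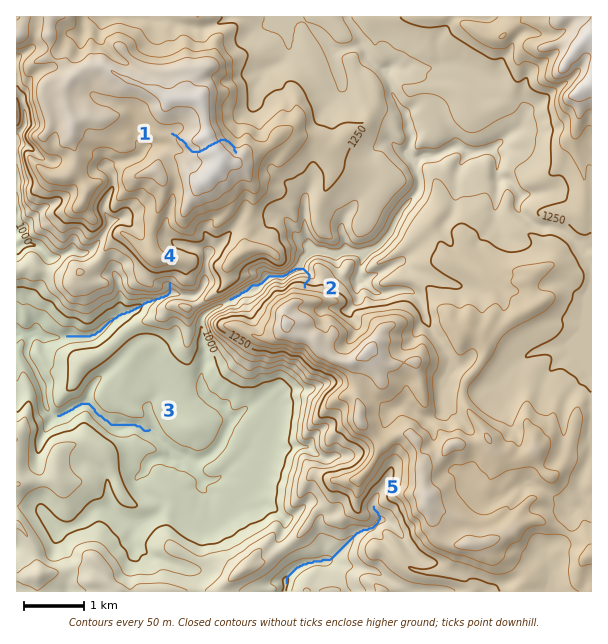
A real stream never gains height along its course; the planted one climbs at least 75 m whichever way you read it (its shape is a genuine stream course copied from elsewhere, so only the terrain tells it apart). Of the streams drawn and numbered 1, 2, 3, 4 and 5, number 1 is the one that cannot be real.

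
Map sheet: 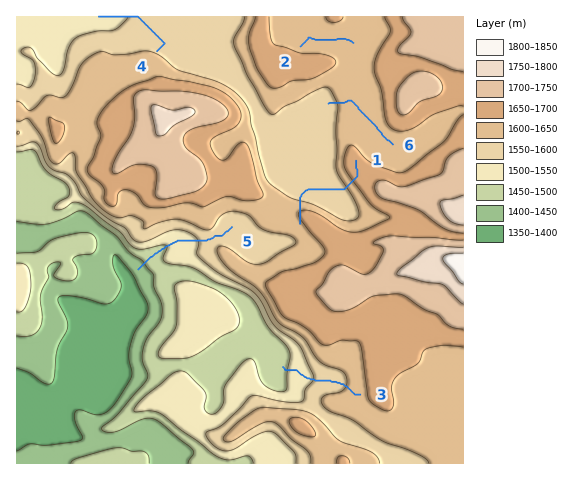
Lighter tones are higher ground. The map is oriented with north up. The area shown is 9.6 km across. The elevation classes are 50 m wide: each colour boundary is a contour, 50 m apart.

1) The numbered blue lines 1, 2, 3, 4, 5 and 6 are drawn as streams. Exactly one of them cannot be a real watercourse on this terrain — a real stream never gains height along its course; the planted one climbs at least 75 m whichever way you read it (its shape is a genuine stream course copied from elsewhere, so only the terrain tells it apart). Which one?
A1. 1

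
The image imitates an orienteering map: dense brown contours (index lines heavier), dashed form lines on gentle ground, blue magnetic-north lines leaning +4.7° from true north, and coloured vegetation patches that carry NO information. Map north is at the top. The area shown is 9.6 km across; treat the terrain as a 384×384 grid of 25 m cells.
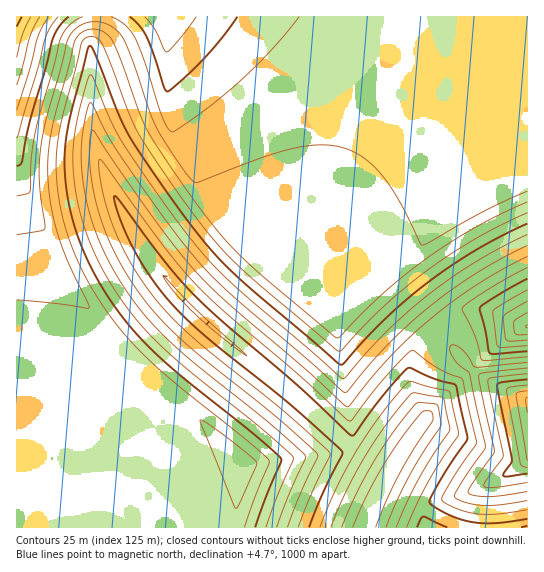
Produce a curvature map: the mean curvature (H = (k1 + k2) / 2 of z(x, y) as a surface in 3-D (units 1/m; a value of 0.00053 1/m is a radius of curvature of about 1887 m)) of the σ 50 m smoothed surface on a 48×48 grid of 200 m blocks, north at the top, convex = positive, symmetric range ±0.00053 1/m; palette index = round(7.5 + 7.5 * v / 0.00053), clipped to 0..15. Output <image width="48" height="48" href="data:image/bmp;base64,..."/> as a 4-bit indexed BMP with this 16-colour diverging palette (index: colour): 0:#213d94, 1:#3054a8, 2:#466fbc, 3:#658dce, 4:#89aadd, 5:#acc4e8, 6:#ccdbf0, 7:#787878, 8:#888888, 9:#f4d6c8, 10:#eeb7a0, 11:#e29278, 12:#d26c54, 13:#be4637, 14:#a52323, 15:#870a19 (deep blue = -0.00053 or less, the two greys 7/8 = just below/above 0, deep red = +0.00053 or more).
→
<image width="48" height="48" href="data:image/bmp;base64,Qk32BAAAAAAAAHYAAAAoAAAAMAAAADAAAAABAAQAAAAAAIAEAAATCwAAEwsAABAAAAAAAAAAlD0hAKhUMAC8b0YAzo1lAN2qiQDoxKwA8NvMAHh4eACIiIgAyNb0AKC37gB4kuIAVGzSADdGvgAjI6UAGQqHAHd3d3d3d3d3d3jId3d3d3cUiInTABMxAHd3d3d3d3d3d3i5d3d3d3dQeIpBaIiIh3d3d3d3d3d3d3ibd3d3d3dwWIi+3KiIh3d3d3d3d3d3d3eMh3d3d3d0F4iIrP+4h3d3d3d3d3d3d3eKl3d3d3d3BYiIiIr/p3d3d3d3d3d3d3eJyYiHd3d3QHiIiIiL6Xd3d3d3d3d3d3eL3M3Mu6l3cEiIiIhkSnd3d3d3d3d3d4i7iIiJqoeHdgaIiGQ2d3d3d3d3d3d3eIyoiIiIdAyHdzF4ZEZ4d3d3d3d3d3d3icqIiIiHMH6Hd3A0RoiIh3d3d3d3d3d4rJiIiIhzBp13d3YDiIiIh3d3d3d3d3eLyIiIiIcgZ7x3d3RAeIiIiXd3d3d3d3i7h3eIiHEHd8p3d2SGF4iJ73d3d3d3d4yod3d4hgF3eNl3d1aZYnr/yHd3d3d3eMl3d3d3UDd3eOh3d0eZqI/IiHd3d3d3jJd3d3d0BHd3eOh3d0eZq8FXiHd3d3d4yXd3d3cgZ3d3edh3d1WJmqcDeHd3d3eMl3d3d3AHh3d3esd3d3OJmZlwF3d3d3i6d3d3dgJ4iHd3jdh3d3VImZmHIHd3d4q3d3d3YDeIiId4yrqHd3dUeIiFM3d3d5yHd3d1BIiIiIicmIuod3d2REQ1d3d3eMl3d3dgSIiIiIrJh3i6h3d3d3d3d3d3i6d3d3YEiIiIiLuHd3eLqHd3d3d3d3d3nId3d3AoiIiIjLh3d3d4uod3d3d3d3d4yXd3dzB4iIiIyod3d3d3i7h3d3d3d3d5t3d3dQaIiIicmHd3d3d3eKyHd3d3d3eMh3d3cEiIiIjJh3d3d3d3d4nJh3d3d3erd3d3MHiIiIyod3d3d3d3d3iLuHd3d3jId3d2BoiIiLuHd3d3d3d3d3d4rJh3d3m3d3dyF4iIich3d3d3d3d3d3d3iLuXd3uXd3dgaIiIjJd3d3d3d3d3d3d3d4m7h4yHd3cheIiIq3d3d3d3d3d3d3d3d3iJy6p3d3cGiIiIyHd3d3d3d3d3d3d3d3d4ibh3d3QHiIiLp3d3d3d3d3d3d3d3d3d3eMh3d3BIiIiMh3d3d3d3d3d3d3d3d3d3d7d3d2B4iIird3d3d3d3d3d3d3d3d3d3d7d3d1CIiIjId3d3d3d3d3d3d3d3d3d3d6d3d0GIiInId3d3d3d3d3d3d3d3d3d3d6d3dyKIiIq3d3d3d3d3d3d3d3d3d3d3d5d3dyOIiIqnd3d3d3d3d3d3d3d3d3d3d5iHdxOIiIqnd3d3d3d3d3d3d3d3d3d3d5iIiCOIiHqnd3d3d3d3d3d3d3d3d3d3d6iIiCN3d3qnd3d3d3d3d3d3d3d3d3d3d6iIiCN3d3qnd3d3d3d3d3d3d3d3d3d3d5iIiBN3d3qnd3d3d3d3d3d3d3d3d3d3d4d2ZQFnd3qnd3d3d3d3d3d3d3d3d3d3d5d2ZTNWZ3uYd3d3d3d3d3d3d3d3d3d3d7d3ZlVmZ3yIh3d3d3d3d3d3d3d3d3d3dw=="/>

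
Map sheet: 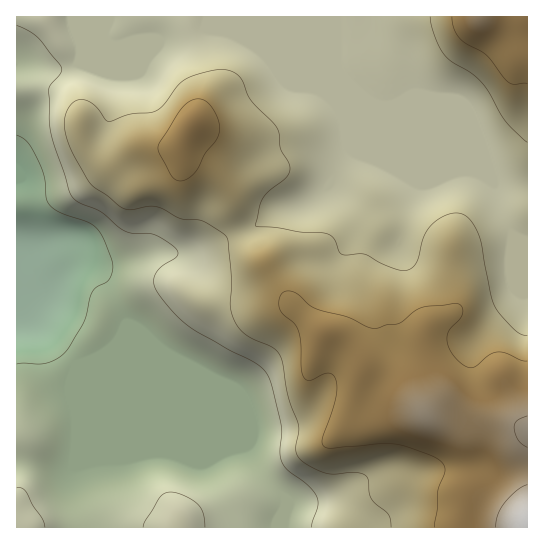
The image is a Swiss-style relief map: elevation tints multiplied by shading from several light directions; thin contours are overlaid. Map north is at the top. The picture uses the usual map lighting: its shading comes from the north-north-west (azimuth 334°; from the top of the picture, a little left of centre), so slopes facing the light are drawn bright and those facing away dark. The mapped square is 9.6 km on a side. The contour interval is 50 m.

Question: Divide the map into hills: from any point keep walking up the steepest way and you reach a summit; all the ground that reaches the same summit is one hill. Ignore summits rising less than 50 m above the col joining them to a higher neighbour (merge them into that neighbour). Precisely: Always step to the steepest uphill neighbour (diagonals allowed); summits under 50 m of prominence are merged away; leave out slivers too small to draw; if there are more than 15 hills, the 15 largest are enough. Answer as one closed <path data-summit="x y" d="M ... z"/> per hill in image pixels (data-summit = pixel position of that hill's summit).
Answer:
<path data-summit="527 527" d="M343 116l-2 1 3 4 1 14 6 12 0 6-14 16-8 16-20 16-28 7-24 17-62 28-14 2-24-3-43 12-13 0-20-7-12 0-46 18-7 6 1 247 511-1 0-285-16-8-11-21-5-26-10-10-137-57z"/><path data-summit="194 122" d="M207 29l-49 12-57 24-26-1-9 4-16 1-23-6-11 0 0 115 6 1 5 4 5 20-3 38-4 9-9 9 1 21 6-5 46-18 12 0 20 7 13 0 43-12 24 3 14-2 62-28 24-17 28-7 20-16 8-16 14-16 0-6-6-12-1-14-7-14-15-15-41-17-19-23-17-12-16-8z"/><path data-summit="479 17" d="M527 16l-318 0-5 13 25 3 22 12 16 13 14 18 41 17 24 27 140 58 10 10 5 26 11 21 15 7z"/>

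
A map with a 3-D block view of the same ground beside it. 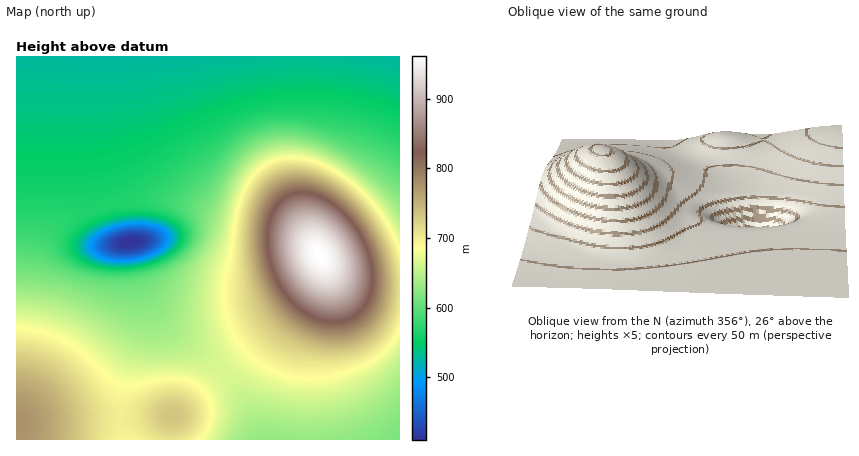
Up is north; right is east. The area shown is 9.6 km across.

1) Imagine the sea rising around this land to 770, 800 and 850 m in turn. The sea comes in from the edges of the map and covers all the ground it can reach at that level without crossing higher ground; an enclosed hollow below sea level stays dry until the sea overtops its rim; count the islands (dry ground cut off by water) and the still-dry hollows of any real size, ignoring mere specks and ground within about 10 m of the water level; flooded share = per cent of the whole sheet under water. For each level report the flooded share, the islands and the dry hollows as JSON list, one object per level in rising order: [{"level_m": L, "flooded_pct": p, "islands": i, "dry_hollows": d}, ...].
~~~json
[{"level_m": 770, "flooded_pct": 89, "islands": 1, "dry_hollows": 0}, {"level_m": 800, "flooded_pct": 92, "islands": 1, "dry_hollows": 0}, {"level_m": 850, "flooded_pct": 95, "islands": 1, "dry_hollows": 0}]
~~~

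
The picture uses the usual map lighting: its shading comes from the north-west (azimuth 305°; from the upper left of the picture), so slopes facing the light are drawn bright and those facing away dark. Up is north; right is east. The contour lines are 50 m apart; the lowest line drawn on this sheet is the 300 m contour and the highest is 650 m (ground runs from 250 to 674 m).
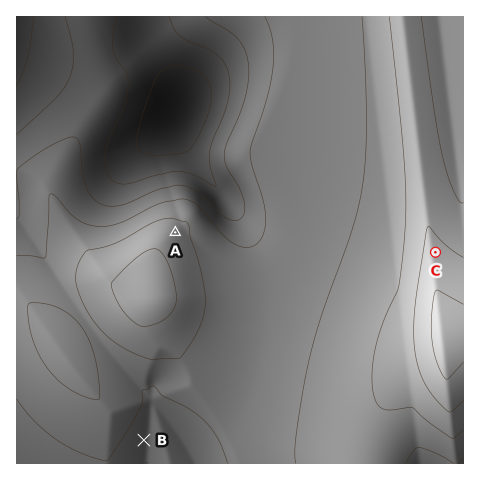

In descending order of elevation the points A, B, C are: C A B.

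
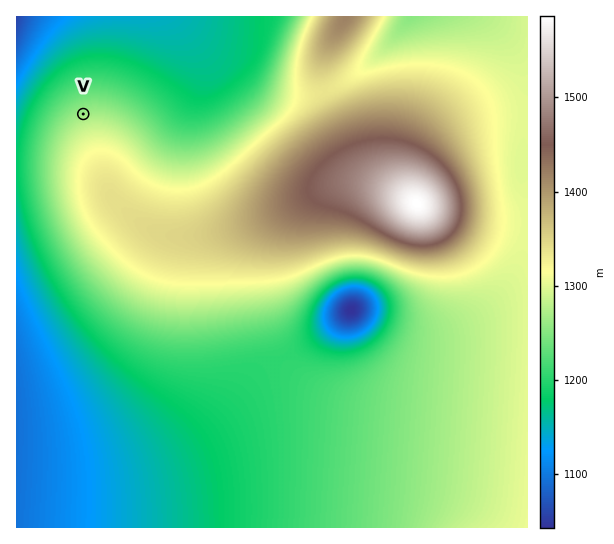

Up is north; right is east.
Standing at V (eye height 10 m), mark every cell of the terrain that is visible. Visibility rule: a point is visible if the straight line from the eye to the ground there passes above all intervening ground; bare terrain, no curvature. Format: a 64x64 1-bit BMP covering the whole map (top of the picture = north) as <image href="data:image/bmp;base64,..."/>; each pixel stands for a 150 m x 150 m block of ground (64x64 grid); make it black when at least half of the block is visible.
<image width="64" height="64" href="data:image/bmp;base64,Qk0+AgAAAAAAAD4AAAAoAAAAQAAAAEAAAAABAAEAAAAAAAACAAATCwAAEwsAAAIAAAAAAAAA////AAAAAAAAAAAAAAAAAAAAAAAAAAAAAAAAAAAAAAAAAAAAAAAAAAAAAAAAAAAAAAAAAAAAAAAAAAAAAAAAAAAAAAAAAAAAAAAAAAAAAAAAAAAAAAAAAAAAAAAAAAAAAAAAAAAAAAAAAAAAAAAAAAAAAAAAAAAAAAAAAAAAAAAAAAAAAAAAAAAAAAAAAAAAAAAAAAAAAAAAAAAAAAAAAAAAAAAAAAAAAAAAAAAAAAAAAAAAAAAAAAAAAAAAAAAAAAAAAAAAAAAAAAAAAAAAAAAAAAAAAAAAAAAAAAAAAAAAAAAAAAAAAAAAAAAAAAAAAAAAAAAAAAAAAAAAAAAAAAAAAAAAAAAAAAAAAAAAAAAAAAAAAAAAAAAAAAAAAAAAAAAAAAAAAAAAAAAAAAAAAAAAAAAAAAAAAAAAHgABgAAAAAA/AAeAAAAAAH/AD4AAAAAAf+APgAAAAAB/+B+AAAAAAH/8P4AAAAAAf///gAAAAAB///8AAAAAAD///AAAAMAAP//gAAAB4AA//+AAAAPgAD//4AAAA+AAH//gAAAD4AAf/+AAAAfgAB//8AAAB/AAH//wAAAH8AA//DgAAAfwAD/8AAAAB/wB//wAAAAP/////AAAAB/////+AAAAH/////4AAAA//////wAAAH//////AAAA//////8AAAD//////4AAAA=="/>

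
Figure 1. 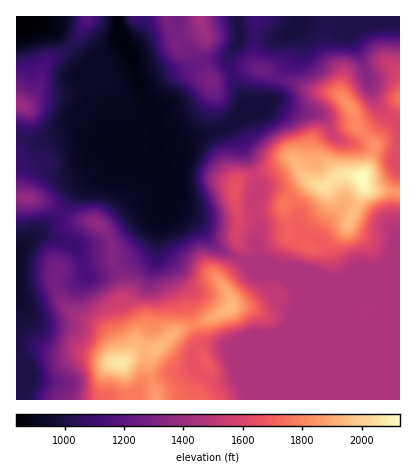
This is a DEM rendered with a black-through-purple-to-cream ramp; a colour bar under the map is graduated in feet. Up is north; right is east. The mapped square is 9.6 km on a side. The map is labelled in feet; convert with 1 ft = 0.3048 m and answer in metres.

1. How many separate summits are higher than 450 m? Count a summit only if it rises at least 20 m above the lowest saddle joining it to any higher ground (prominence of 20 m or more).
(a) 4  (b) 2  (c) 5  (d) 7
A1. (a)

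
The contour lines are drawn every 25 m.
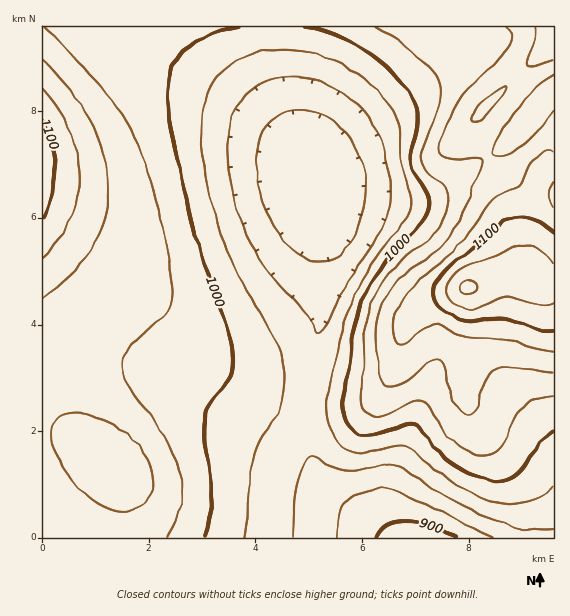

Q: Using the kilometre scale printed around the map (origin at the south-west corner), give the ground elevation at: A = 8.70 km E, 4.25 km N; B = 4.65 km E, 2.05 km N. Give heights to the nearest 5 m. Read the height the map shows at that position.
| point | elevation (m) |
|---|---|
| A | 1110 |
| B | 965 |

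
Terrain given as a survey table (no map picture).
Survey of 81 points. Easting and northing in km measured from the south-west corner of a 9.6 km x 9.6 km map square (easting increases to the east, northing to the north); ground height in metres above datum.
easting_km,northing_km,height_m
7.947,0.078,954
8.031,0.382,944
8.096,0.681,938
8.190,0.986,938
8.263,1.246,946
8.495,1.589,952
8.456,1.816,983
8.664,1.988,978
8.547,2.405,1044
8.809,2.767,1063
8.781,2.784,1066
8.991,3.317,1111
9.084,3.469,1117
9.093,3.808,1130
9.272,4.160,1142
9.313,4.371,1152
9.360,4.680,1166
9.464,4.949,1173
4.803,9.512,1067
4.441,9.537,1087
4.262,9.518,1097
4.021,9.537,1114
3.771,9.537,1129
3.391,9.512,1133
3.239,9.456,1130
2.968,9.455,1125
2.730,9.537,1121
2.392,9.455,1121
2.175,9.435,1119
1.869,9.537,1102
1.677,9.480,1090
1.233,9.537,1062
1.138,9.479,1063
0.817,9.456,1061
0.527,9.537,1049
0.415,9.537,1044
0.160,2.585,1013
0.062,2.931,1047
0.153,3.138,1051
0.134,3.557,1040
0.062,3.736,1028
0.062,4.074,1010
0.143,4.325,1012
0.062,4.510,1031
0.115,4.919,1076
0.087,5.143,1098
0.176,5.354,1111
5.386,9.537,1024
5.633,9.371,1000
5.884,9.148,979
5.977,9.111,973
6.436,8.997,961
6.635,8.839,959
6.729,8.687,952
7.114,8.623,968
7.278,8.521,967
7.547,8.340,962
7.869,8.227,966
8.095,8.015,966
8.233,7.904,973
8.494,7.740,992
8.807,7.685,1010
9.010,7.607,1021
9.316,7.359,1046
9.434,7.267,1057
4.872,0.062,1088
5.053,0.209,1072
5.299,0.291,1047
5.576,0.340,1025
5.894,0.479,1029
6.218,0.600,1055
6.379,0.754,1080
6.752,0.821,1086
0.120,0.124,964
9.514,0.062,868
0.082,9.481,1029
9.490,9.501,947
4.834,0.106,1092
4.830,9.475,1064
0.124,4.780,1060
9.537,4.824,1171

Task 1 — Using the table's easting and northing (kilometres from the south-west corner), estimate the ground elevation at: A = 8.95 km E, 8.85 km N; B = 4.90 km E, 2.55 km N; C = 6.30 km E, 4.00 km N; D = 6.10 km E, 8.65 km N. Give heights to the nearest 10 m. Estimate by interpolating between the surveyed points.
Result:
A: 960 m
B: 1140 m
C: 1080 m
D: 960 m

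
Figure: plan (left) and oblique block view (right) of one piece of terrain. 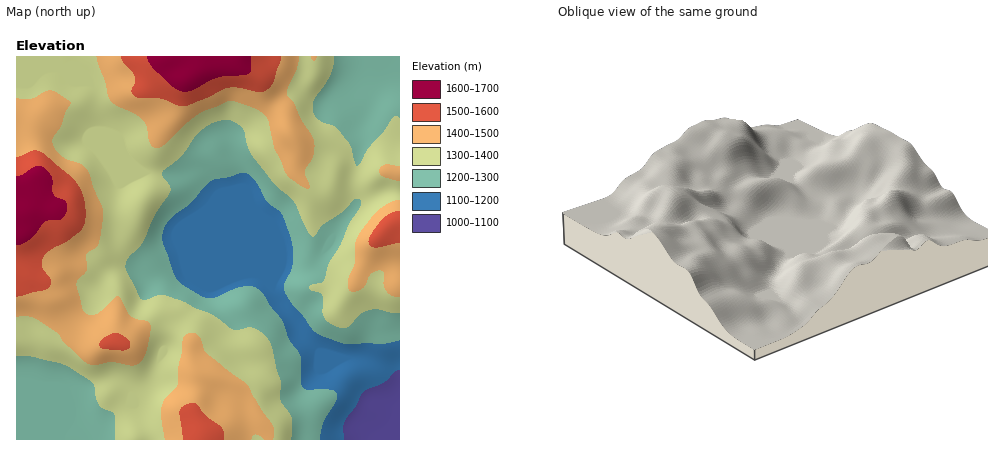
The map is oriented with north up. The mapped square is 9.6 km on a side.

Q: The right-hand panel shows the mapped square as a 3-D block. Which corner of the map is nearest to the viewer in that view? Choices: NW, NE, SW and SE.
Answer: SE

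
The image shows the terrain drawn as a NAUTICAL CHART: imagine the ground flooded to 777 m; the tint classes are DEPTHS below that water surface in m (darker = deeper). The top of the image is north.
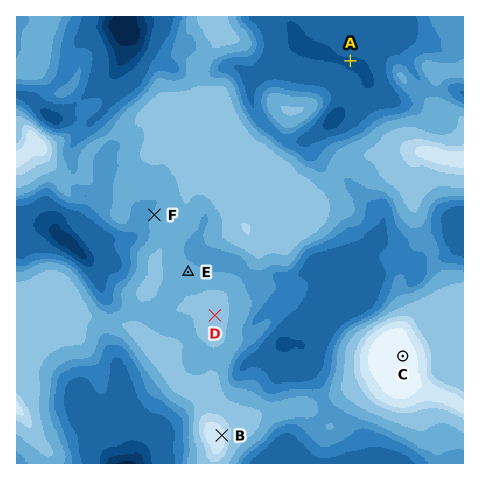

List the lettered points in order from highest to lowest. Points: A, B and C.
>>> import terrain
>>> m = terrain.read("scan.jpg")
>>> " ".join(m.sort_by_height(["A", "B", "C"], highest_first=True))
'C B A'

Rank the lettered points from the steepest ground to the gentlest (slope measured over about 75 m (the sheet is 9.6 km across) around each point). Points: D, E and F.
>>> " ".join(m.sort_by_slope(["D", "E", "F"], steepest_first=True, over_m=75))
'F E D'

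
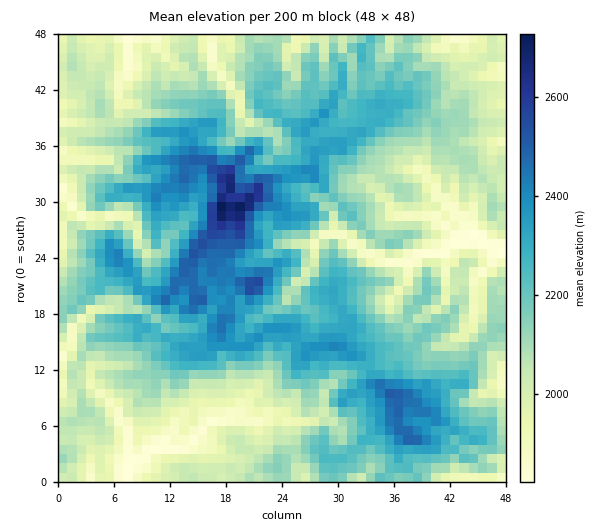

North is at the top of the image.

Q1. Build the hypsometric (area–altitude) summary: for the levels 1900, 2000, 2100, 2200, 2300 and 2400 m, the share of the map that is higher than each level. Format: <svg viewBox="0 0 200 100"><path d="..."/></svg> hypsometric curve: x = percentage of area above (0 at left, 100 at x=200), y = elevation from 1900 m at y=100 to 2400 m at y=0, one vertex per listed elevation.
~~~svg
<svg viewBox="0 0 200 100"><path d="M184 100l-28-20-44-20-38-20-33-20-24-20"/></svg>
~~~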